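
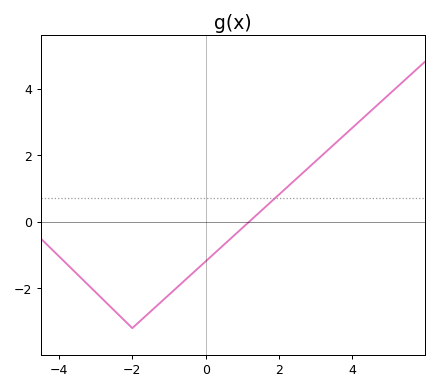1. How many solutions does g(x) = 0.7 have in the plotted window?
1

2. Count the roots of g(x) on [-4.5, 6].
1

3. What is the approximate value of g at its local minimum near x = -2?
-3.2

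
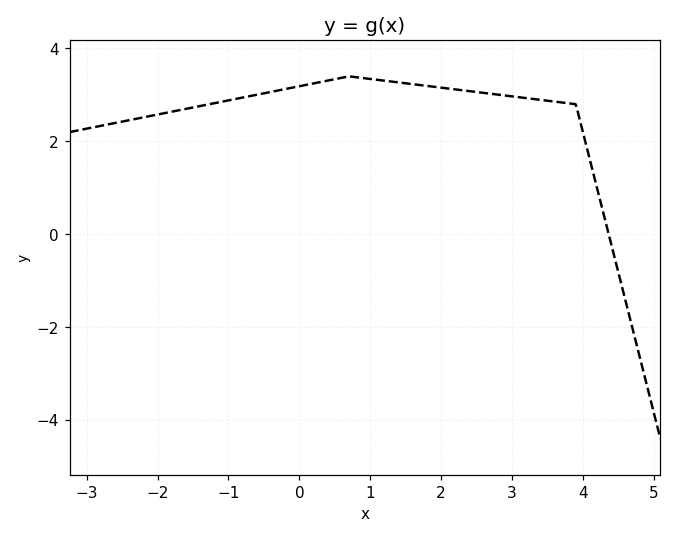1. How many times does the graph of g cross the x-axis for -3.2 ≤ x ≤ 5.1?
1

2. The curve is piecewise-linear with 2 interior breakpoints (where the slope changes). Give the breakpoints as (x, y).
(0.7, 3.4); (3.9, 2.8)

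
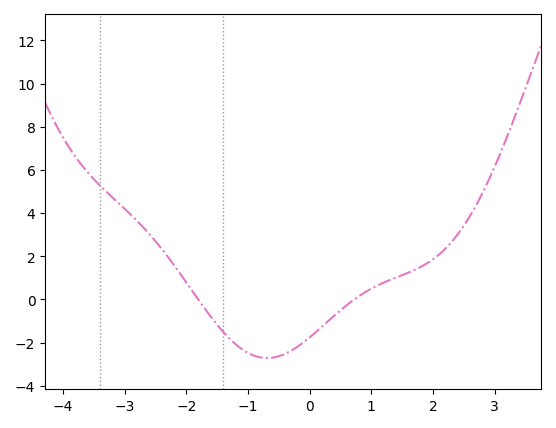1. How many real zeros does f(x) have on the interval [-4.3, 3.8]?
2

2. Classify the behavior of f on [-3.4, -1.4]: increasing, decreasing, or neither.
decreasing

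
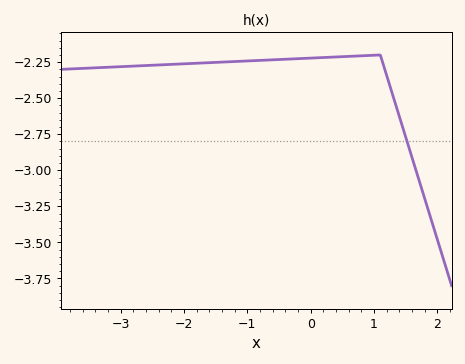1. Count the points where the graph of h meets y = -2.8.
1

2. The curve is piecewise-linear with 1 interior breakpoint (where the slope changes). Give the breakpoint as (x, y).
(1.1, -2.2)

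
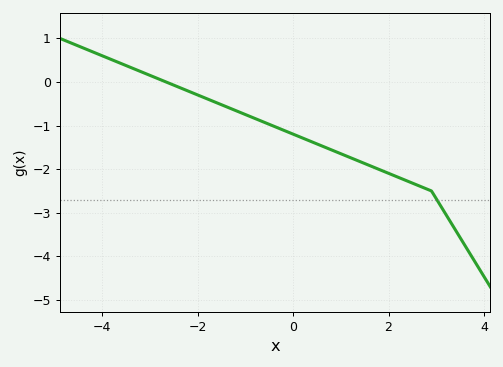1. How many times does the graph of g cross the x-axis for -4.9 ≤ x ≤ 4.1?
1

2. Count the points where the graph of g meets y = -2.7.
1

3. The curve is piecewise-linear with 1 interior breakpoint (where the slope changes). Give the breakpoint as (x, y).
(2.9, -2.5)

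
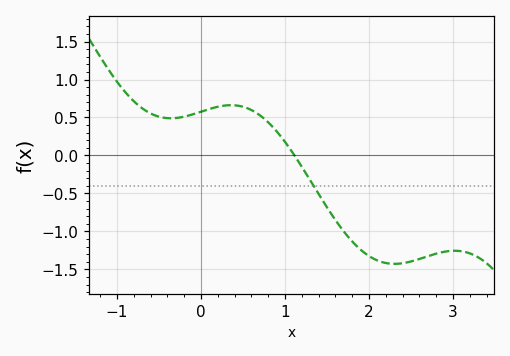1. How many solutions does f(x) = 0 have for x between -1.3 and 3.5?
1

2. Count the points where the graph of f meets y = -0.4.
1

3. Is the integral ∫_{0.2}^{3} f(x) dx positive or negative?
negative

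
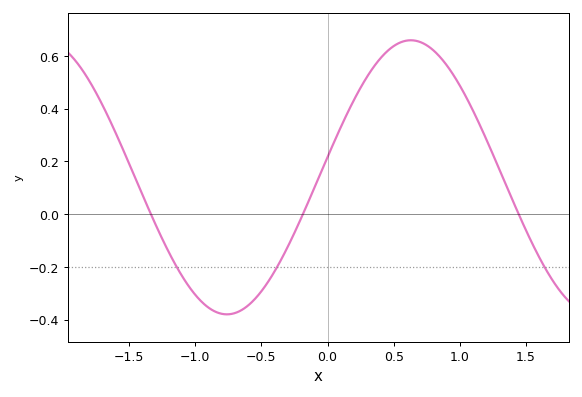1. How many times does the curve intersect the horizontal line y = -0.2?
3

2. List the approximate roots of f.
-1.34, -0.187, 1.44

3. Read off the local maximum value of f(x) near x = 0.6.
0.66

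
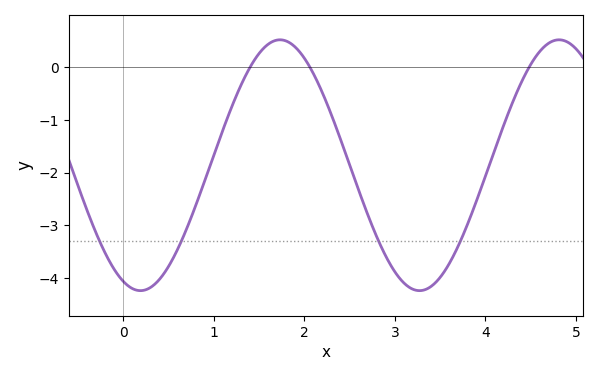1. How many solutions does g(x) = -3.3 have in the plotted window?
4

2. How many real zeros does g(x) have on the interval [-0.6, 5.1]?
3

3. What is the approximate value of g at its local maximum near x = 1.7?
0.5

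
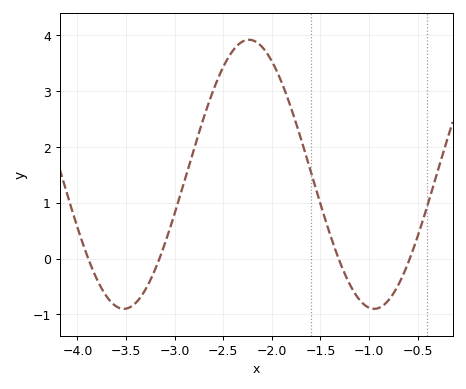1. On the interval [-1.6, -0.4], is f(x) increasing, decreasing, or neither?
neither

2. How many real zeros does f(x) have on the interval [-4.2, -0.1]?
4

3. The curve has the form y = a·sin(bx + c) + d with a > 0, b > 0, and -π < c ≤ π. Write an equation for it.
y = 2.41sin(2.44x + 0.742) + 1.51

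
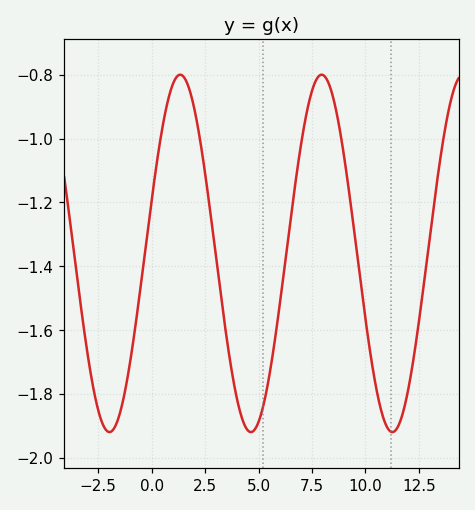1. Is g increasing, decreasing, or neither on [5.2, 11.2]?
neither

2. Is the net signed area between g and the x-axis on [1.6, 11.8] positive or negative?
negative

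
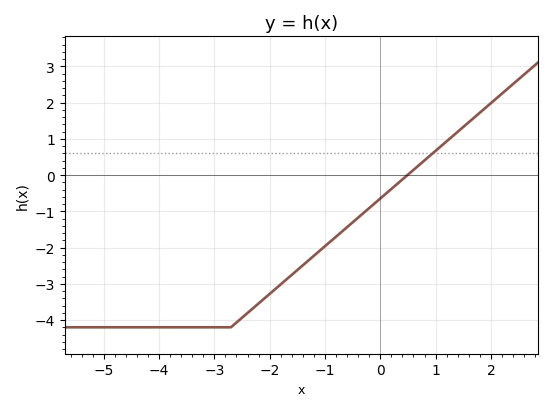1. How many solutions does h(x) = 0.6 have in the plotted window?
1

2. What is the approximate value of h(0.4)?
-0.1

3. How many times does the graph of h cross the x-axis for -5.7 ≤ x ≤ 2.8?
1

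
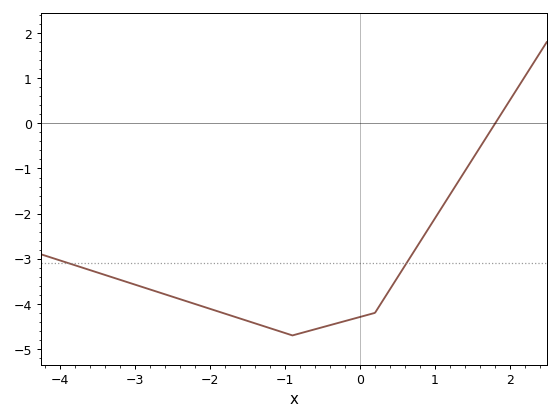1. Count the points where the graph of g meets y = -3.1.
2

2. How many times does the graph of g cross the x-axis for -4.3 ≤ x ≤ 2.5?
1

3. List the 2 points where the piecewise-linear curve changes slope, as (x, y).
(-0.9, -4.7); (0.2, -4.2)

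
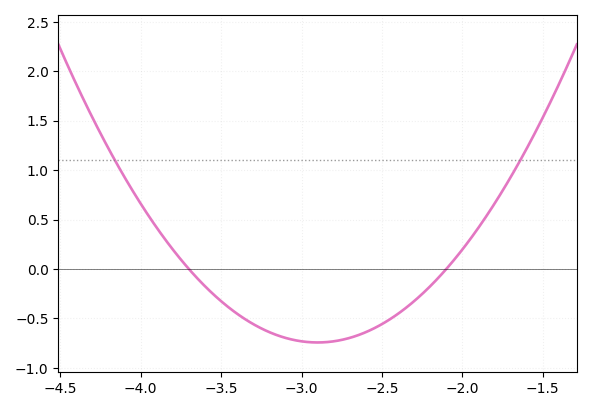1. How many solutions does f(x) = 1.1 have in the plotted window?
2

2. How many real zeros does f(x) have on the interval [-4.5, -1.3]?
2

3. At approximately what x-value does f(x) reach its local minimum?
-2.9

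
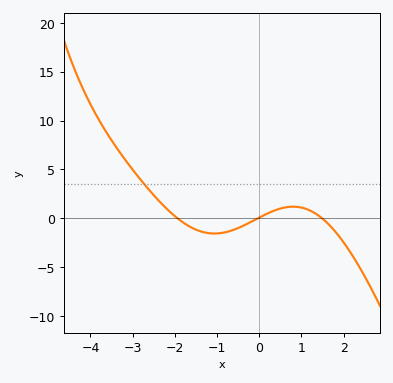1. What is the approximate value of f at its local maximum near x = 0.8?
1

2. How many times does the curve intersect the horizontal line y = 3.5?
1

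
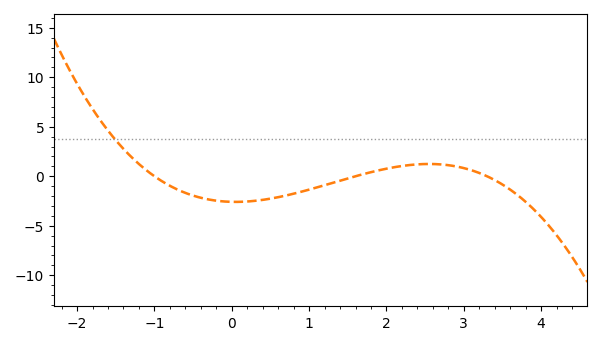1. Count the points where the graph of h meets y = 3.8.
1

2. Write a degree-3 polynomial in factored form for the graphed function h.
y = -0.49(x + 1)(x - 1.6)(x - 3.3)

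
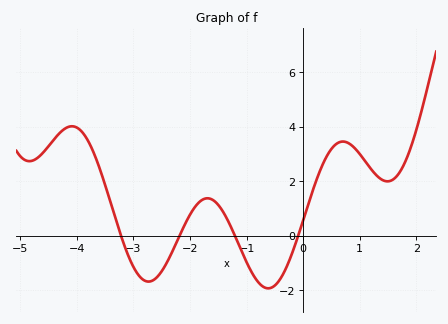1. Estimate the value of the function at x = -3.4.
1.2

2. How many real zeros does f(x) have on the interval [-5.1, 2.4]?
4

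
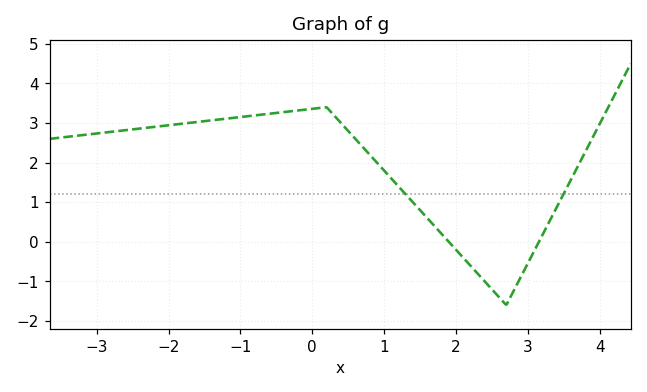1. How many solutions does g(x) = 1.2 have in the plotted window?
2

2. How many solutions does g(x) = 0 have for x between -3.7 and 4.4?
2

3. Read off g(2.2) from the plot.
-0.6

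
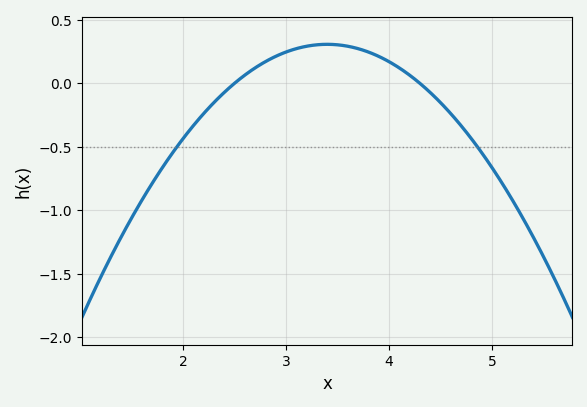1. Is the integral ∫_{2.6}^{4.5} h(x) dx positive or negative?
positive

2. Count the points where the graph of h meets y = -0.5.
2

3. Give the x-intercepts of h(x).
2.5, 4.3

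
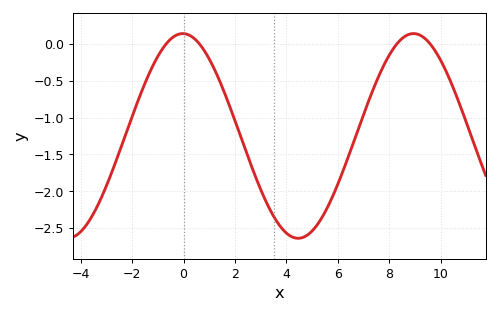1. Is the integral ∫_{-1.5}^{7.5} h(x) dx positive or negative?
negative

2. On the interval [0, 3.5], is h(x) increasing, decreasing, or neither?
decreasing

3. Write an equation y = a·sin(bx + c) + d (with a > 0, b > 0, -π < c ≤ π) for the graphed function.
y = 1.39sin(0.7x + 1.6) - 1.25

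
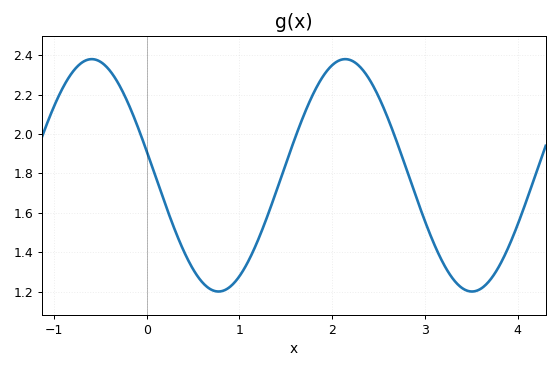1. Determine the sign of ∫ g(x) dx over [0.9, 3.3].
positive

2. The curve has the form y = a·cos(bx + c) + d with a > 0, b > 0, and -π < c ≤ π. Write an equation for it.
y = 0.59cos(2.3x + 1.4) + 1.79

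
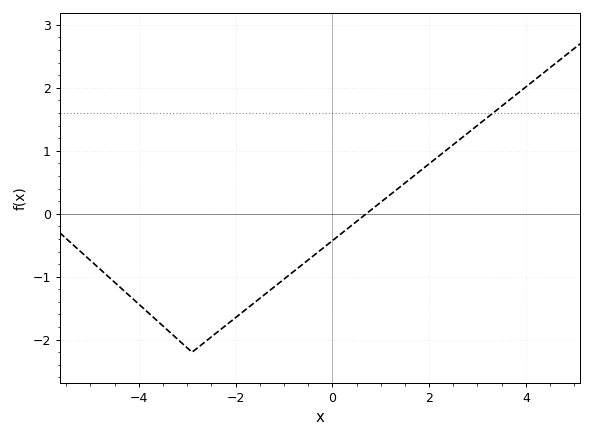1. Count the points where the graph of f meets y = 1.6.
1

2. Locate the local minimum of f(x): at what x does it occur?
-2.9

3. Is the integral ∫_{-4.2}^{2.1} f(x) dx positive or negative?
negative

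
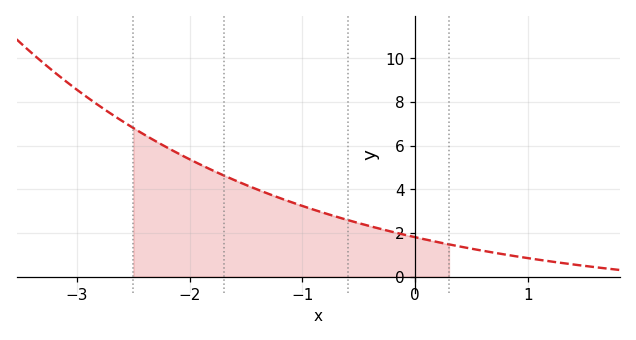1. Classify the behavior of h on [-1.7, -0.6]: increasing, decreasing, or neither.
decreasing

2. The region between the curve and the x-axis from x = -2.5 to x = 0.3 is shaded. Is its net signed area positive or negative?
positive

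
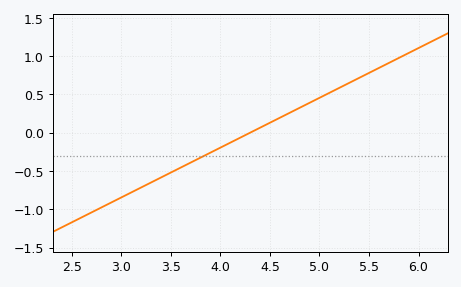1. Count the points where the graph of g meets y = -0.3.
1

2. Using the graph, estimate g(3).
-0.85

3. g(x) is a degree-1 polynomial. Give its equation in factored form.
y = 0.65(x - 4.3)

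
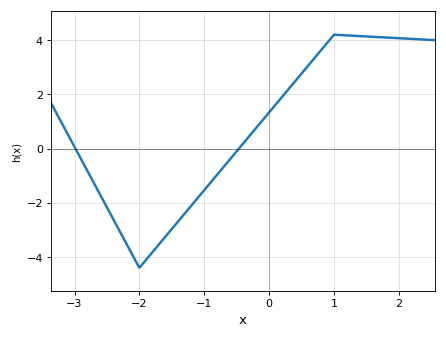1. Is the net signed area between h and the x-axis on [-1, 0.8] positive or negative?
positive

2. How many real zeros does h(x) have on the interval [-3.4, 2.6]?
2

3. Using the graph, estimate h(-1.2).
-2.2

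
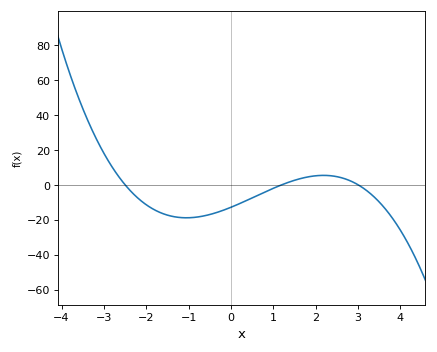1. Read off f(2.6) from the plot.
4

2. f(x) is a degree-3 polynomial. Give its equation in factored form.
y = -1.43(x + 2.5)(x - 1.2)(x - 3)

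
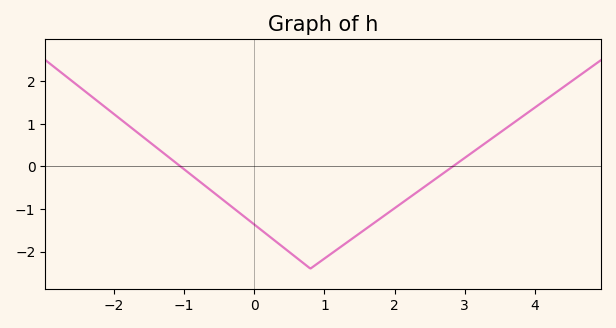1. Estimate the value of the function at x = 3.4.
0.7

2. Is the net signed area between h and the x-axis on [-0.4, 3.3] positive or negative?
negative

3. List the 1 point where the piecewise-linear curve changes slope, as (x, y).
(0.8, -2.4)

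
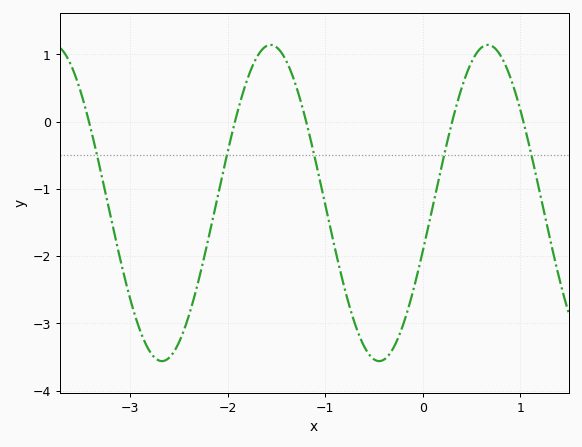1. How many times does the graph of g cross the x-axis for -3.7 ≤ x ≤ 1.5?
5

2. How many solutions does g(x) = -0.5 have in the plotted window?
5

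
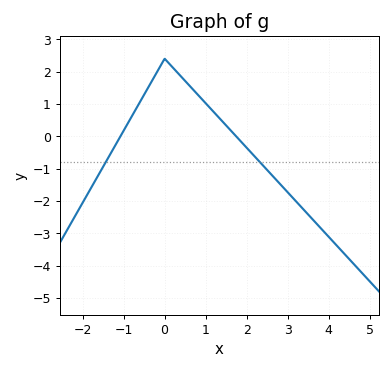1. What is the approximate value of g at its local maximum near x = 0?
2.4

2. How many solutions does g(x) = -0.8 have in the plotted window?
2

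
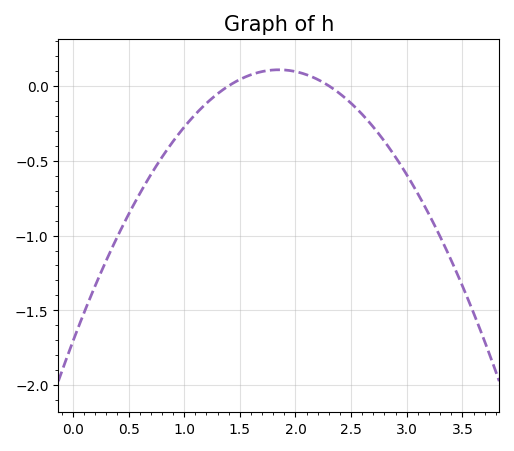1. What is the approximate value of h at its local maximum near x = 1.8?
0.1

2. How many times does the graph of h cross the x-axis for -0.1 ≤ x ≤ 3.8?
2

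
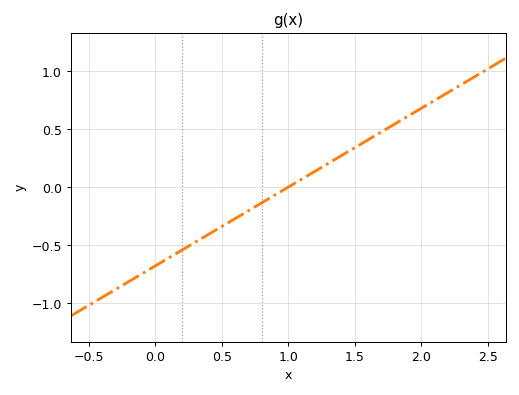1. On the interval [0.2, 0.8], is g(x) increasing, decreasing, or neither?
increasing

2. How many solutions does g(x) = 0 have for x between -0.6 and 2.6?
1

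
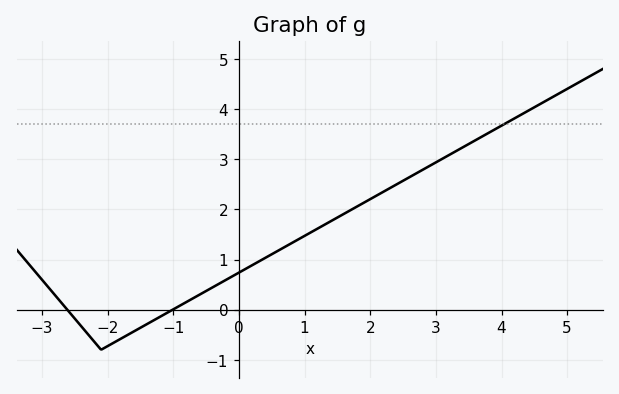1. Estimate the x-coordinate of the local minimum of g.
-2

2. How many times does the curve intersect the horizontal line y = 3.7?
1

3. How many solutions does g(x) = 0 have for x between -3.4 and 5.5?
2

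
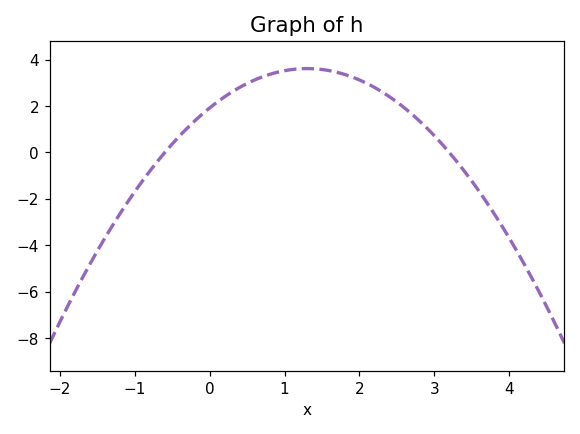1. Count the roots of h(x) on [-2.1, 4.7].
2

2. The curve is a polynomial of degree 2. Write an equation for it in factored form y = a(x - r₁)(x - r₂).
y = -1(x + 0.6)(x - 3.2)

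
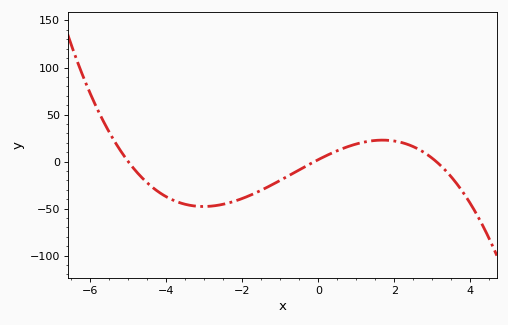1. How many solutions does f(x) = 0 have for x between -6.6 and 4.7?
3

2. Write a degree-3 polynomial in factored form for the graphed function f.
y = -1.35(x + 5)(x + 0.1)(x - 3.1)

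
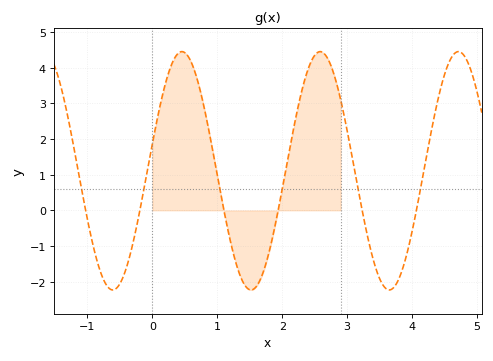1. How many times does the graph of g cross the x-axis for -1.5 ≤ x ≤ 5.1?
6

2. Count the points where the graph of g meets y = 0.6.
6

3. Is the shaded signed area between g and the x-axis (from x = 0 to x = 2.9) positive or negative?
positive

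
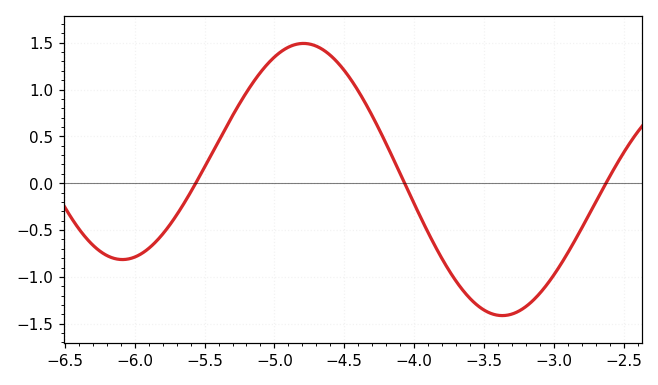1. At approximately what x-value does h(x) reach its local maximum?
-4.8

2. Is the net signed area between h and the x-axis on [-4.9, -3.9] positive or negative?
positive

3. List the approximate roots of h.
-5.6, -4.1, -2.6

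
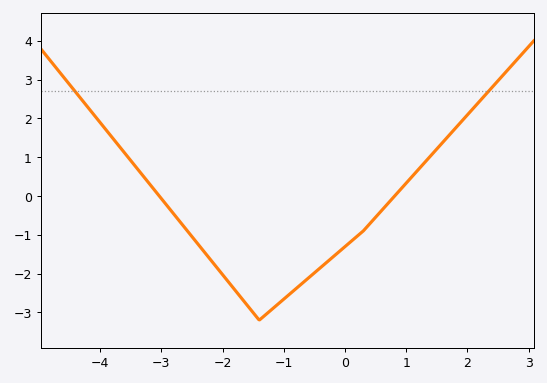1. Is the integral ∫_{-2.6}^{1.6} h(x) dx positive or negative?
negative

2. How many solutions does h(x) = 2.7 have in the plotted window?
2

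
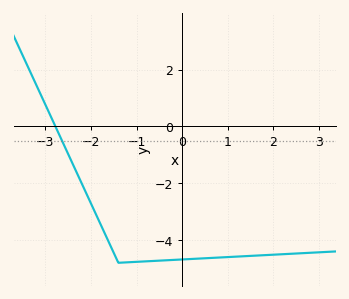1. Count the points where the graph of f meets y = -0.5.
1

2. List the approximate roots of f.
-2.78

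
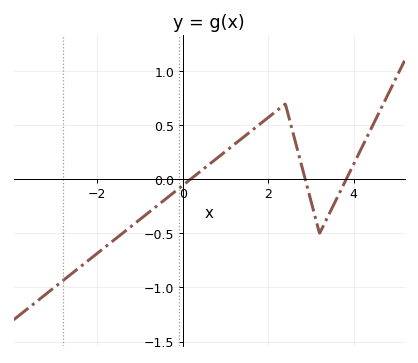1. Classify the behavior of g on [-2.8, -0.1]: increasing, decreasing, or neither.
increasing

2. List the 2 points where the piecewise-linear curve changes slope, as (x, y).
(2.4, 0.7); (3.2, -0.5)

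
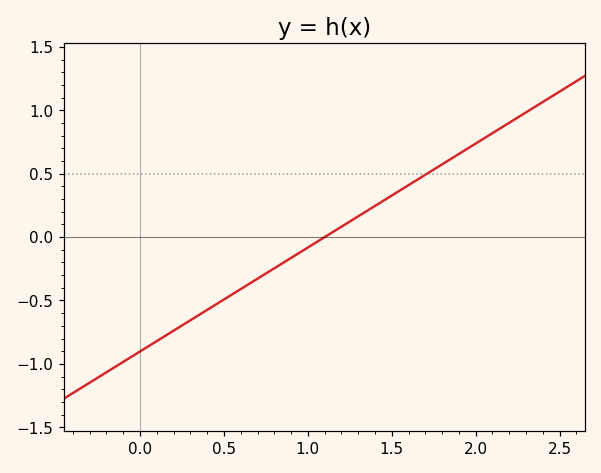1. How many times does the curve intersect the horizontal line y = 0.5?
1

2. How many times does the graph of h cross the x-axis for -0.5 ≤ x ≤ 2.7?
1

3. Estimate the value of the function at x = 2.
0.738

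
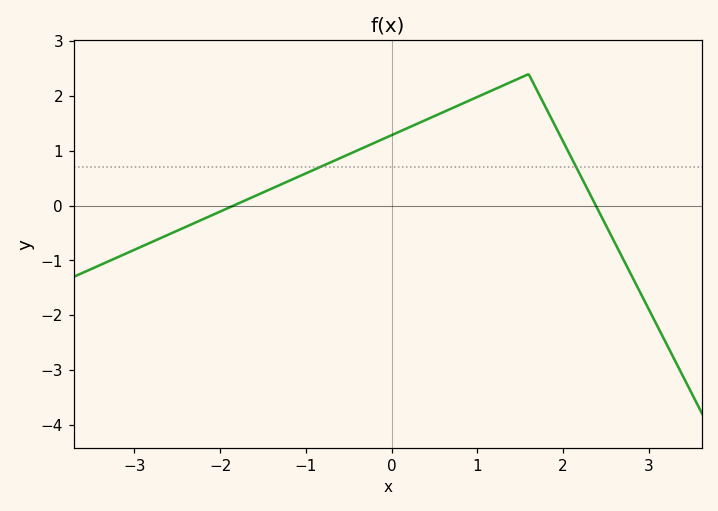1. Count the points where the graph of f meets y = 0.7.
2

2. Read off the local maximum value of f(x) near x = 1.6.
2.4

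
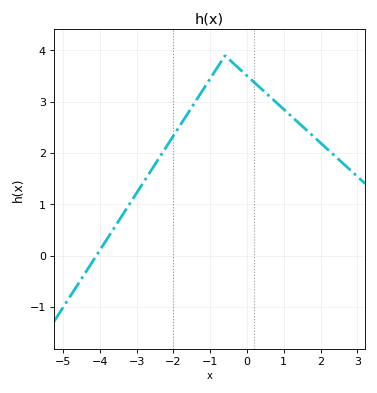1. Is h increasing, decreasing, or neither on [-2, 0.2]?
neither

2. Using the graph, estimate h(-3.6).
0.6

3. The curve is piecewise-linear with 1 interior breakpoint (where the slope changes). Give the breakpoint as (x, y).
(-0.6, 3.9)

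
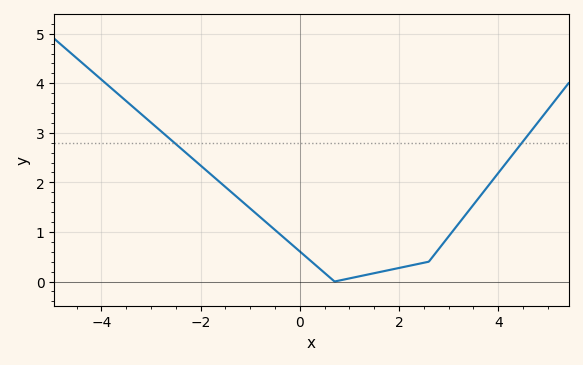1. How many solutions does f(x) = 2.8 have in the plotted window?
2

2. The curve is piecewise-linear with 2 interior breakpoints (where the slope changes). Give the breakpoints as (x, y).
(0.7, 0); (2.6, 0.4)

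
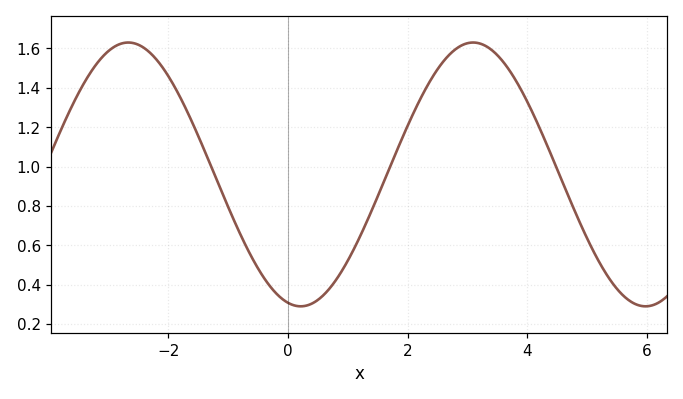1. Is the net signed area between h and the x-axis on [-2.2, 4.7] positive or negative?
positive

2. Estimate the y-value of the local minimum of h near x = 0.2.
0.29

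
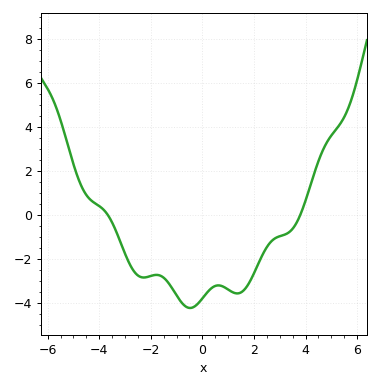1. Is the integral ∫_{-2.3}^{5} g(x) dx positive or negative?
negative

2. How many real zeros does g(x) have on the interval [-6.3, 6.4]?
2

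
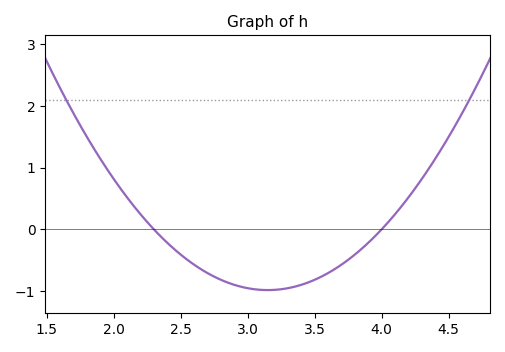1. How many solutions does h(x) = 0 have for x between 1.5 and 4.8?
2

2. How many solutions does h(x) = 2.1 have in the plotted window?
2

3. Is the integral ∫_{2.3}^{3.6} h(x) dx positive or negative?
negative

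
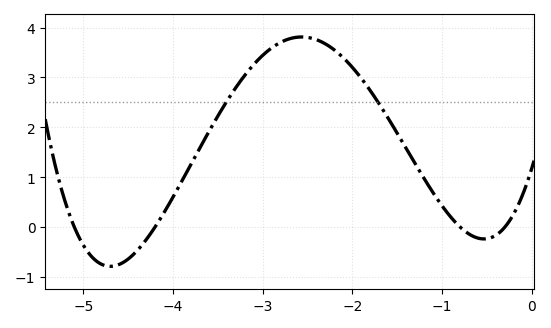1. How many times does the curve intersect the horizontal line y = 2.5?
2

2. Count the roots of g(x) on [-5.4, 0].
4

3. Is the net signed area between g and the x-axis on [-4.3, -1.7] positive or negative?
positive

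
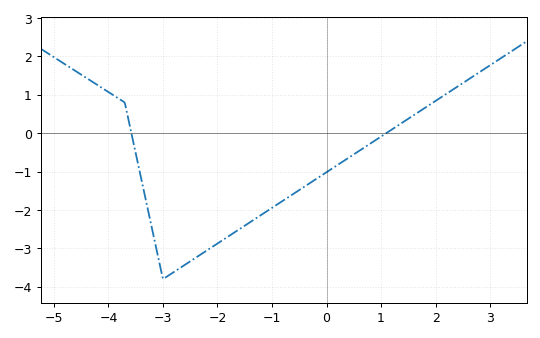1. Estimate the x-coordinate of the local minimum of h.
-3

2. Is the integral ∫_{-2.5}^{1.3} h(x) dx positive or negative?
negative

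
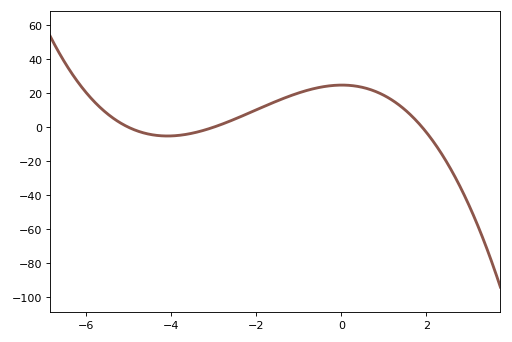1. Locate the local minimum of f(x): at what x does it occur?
-4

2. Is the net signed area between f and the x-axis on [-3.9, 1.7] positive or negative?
positive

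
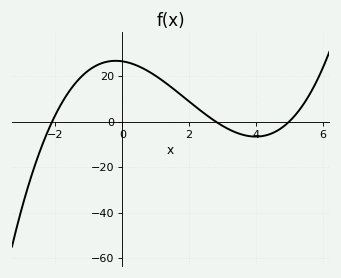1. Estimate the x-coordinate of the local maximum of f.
-0.199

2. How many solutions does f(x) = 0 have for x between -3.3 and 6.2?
3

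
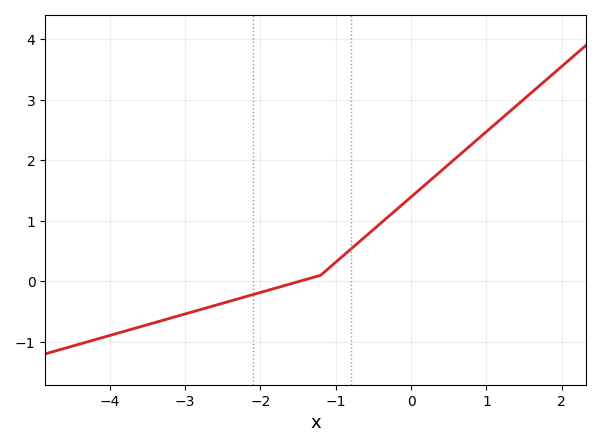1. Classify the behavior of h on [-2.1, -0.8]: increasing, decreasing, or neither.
increasing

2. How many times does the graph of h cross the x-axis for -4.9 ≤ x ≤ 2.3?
1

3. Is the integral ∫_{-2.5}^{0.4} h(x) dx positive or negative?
positive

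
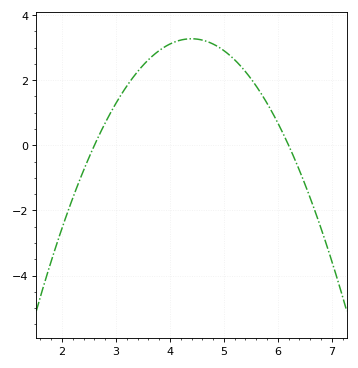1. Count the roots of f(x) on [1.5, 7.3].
2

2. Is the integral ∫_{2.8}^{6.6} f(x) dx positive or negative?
positive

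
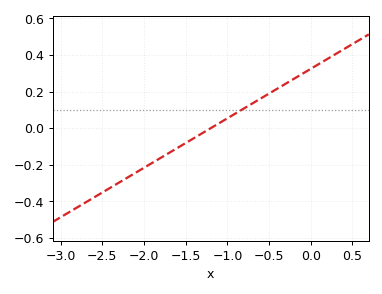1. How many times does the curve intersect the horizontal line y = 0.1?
1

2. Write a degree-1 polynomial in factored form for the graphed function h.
y = 0.27(x + 1.2)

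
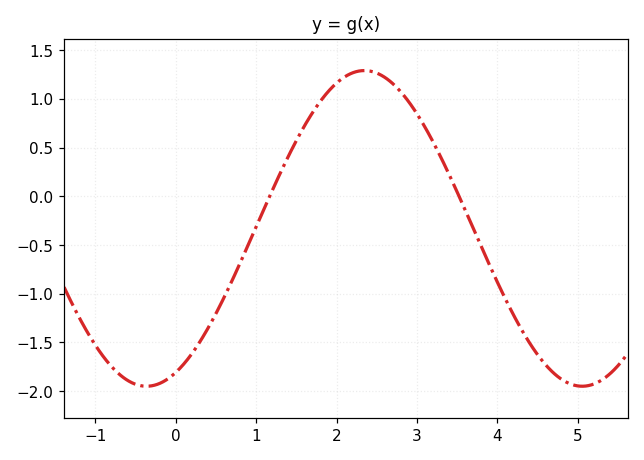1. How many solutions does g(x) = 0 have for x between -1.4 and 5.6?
2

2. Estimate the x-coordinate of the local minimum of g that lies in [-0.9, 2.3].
-0.4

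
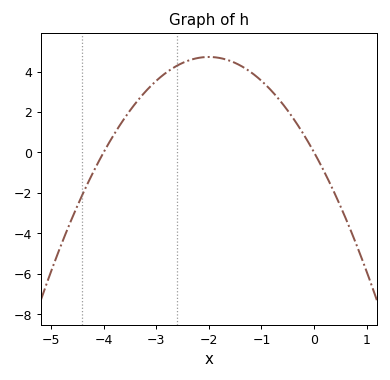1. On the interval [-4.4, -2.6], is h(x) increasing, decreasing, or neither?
increasing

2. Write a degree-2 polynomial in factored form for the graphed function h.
y = -1.18(x + 4)(x - 0)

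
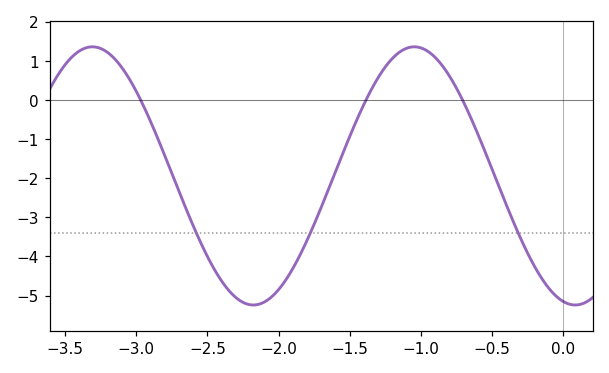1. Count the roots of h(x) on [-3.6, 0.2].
3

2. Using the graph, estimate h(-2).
-4.85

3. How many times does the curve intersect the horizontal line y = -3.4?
3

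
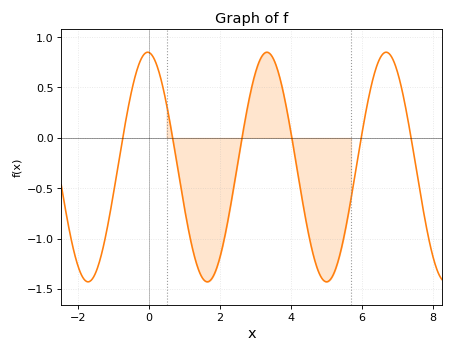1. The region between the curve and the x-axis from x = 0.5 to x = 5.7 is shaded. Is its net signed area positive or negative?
negative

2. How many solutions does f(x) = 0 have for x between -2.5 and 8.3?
6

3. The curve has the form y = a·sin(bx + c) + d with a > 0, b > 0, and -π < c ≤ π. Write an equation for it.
y = 1.14sin(1.9x + 1.6) - 0.29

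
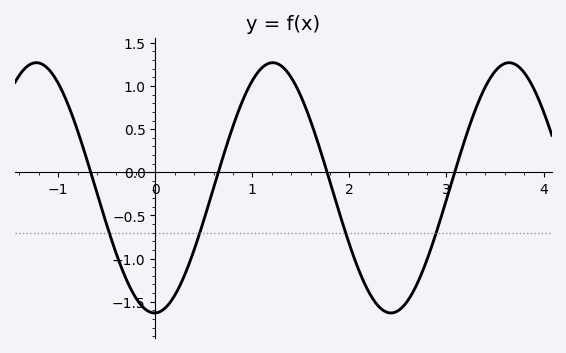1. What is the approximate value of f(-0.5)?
-0.6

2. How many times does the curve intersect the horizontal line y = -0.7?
4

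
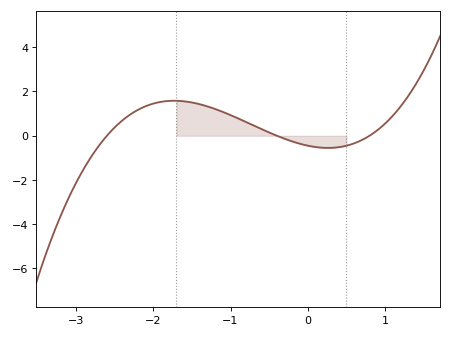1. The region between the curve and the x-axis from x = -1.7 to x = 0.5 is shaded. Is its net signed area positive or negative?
positive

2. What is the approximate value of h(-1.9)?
1.6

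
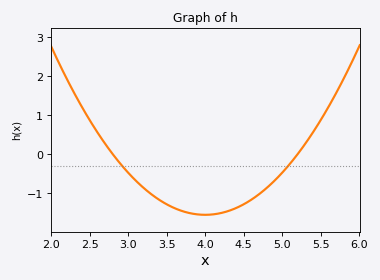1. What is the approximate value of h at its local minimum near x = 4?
-1.6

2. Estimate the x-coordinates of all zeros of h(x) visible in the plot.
2.8, 5.2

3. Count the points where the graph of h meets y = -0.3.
2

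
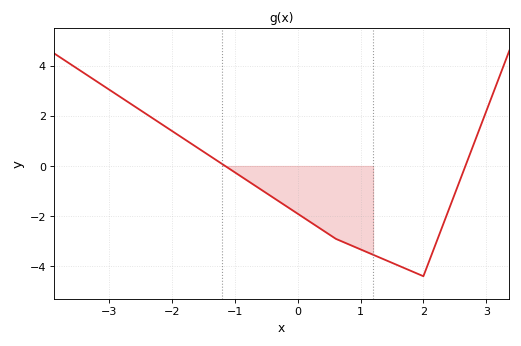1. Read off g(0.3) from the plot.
-2.4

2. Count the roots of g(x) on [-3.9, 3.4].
2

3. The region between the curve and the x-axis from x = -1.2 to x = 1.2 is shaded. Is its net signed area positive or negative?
negative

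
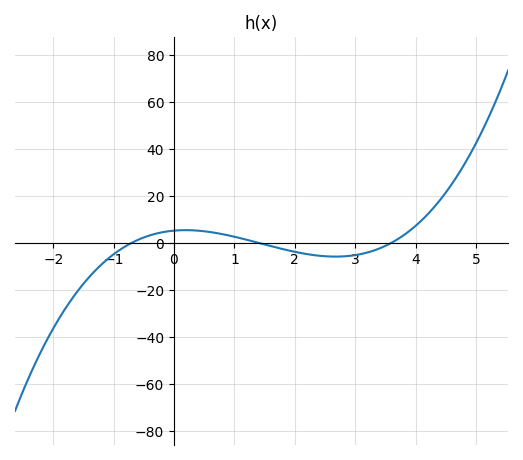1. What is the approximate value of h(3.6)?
0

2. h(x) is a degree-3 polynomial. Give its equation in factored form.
y = 1.47(x + 0.7)(x - 1.4)(x - 3.6)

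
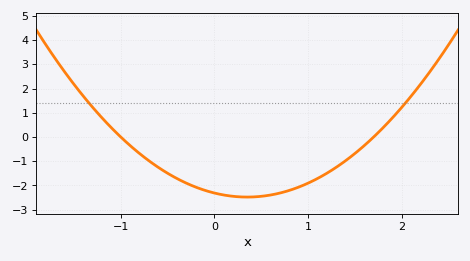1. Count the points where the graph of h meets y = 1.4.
2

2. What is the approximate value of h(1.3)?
-1.3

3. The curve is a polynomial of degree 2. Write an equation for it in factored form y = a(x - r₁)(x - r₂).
y = 1.36(x + 1)(x - 1.7)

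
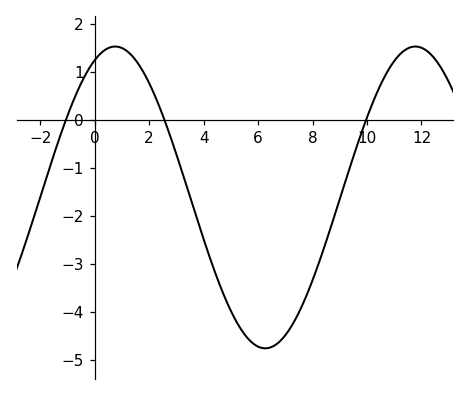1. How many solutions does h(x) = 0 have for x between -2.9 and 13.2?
3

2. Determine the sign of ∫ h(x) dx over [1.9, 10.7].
negative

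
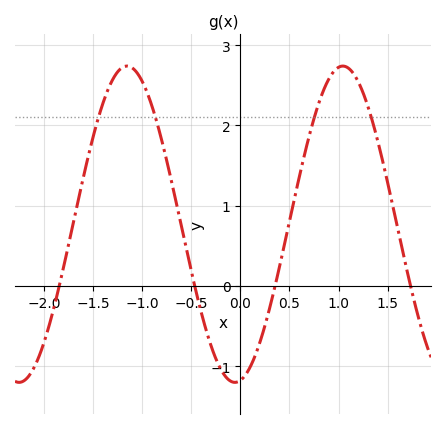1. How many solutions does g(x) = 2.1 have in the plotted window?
4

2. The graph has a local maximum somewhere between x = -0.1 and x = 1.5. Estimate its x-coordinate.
1.04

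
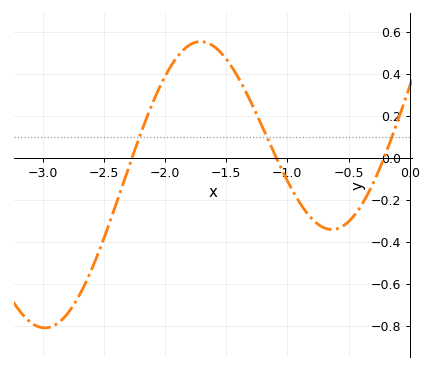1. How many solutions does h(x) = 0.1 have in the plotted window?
3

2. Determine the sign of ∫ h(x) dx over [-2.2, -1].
positive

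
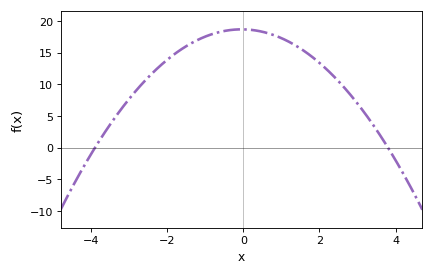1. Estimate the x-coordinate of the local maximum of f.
-0.05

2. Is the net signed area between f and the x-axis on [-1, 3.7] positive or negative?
positive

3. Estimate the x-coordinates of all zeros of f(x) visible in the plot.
-3.9, 3.8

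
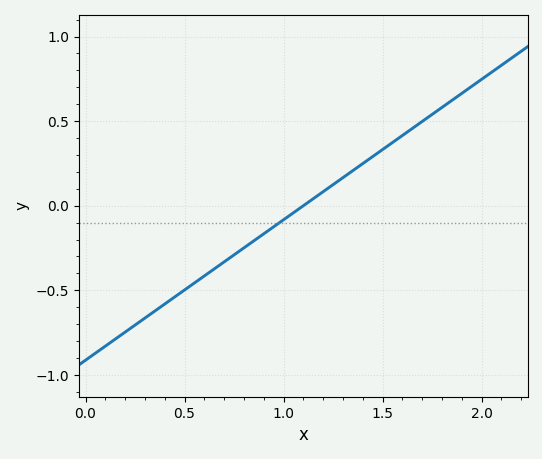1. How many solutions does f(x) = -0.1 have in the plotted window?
1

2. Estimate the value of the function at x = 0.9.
-0.15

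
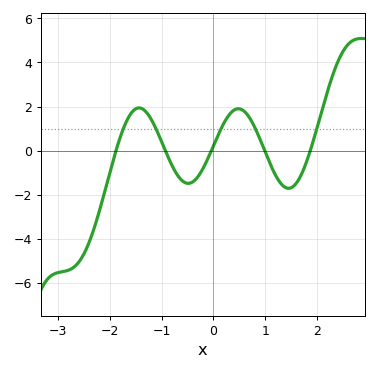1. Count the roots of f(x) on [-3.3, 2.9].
5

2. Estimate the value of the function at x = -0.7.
-1.08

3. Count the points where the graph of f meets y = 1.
5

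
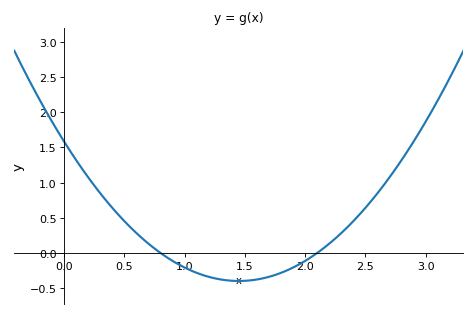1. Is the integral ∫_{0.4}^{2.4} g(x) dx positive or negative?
negative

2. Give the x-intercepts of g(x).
0.8, 2.1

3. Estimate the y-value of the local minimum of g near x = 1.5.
-0.4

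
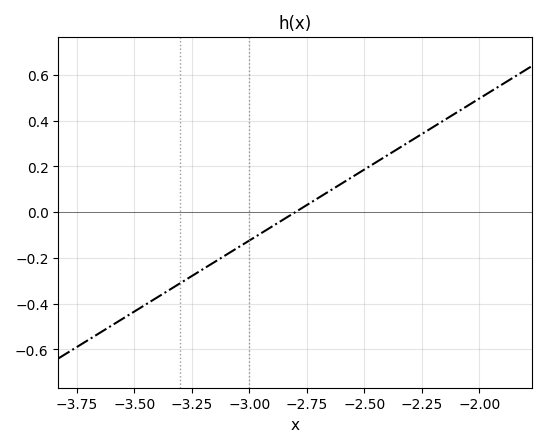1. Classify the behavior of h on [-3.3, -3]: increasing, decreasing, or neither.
increasing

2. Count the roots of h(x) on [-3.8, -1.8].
1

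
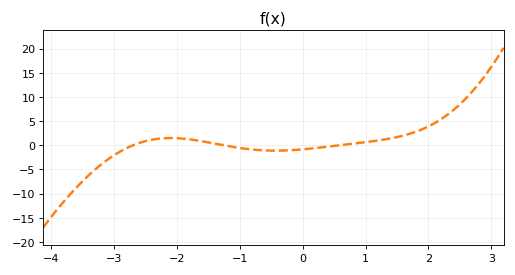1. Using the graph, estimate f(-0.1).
-0.952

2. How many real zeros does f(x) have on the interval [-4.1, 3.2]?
3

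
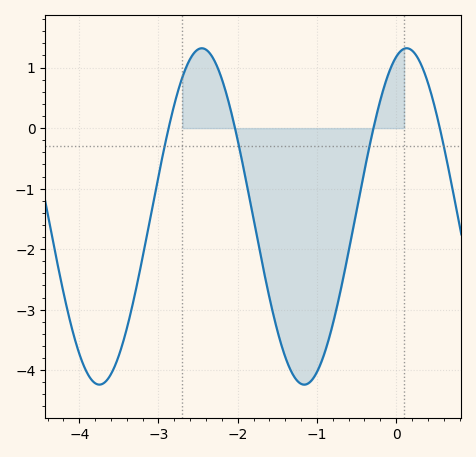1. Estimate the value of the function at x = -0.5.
-1.4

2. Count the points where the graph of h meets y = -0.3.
4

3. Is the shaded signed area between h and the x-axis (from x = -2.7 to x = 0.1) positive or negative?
negative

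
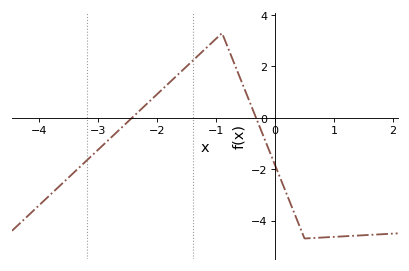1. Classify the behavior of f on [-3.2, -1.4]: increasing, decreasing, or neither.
increasing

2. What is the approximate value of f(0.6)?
-4.6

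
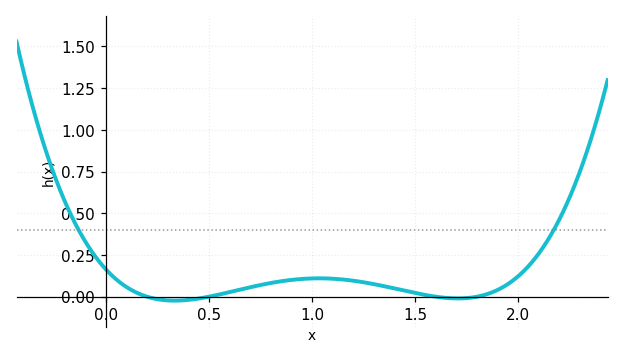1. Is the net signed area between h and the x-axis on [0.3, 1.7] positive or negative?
positive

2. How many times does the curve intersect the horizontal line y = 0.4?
2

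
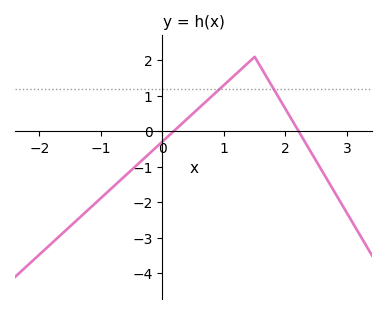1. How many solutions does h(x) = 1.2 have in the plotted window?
2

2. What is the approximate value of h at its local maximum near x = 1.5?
2.1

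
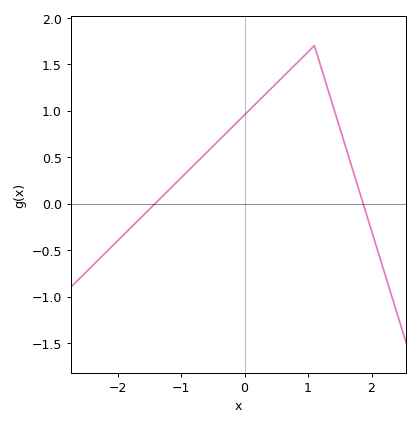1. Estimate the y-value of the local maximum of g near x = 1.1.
1.7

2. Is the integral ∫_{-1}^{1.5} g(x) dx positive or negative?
positive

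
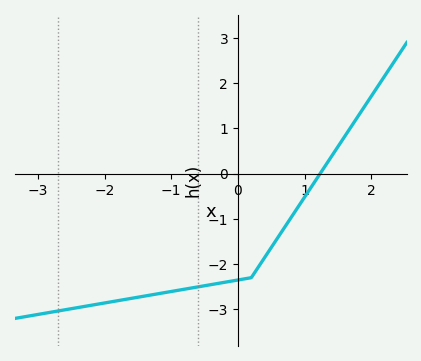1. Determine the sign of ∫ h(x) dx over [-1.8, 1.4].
negative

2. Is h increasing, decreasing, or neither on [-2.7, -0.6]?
increasing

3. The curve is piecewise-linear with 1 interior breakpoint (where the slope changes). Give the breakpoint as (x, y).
(0.2, -2.3)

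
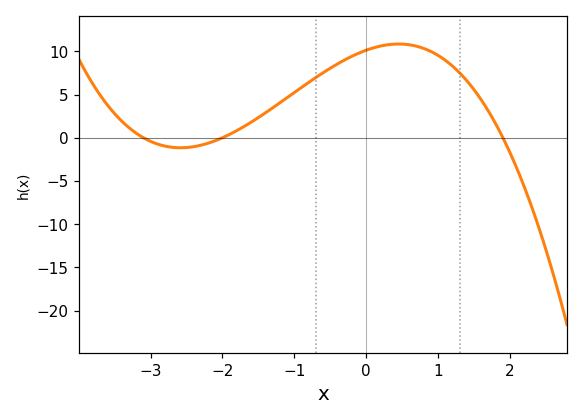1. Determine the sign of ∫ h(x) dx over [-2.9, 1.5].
positive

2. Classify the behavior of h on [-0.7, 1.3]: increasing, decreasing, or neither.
neither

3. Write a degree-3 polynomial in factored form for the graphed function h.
y = -0.86(x + 3.1)(x + 2)(x - 1.9)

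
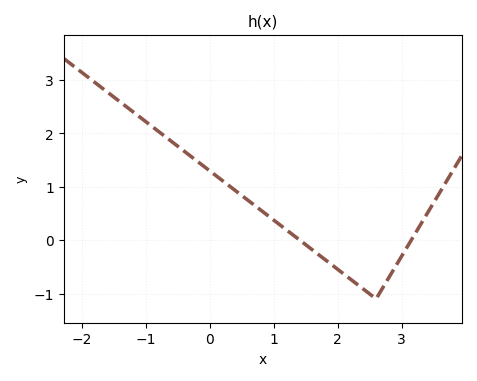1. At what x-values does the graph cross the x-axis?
1.41, 3.15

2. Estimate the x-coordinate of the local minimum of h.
2.6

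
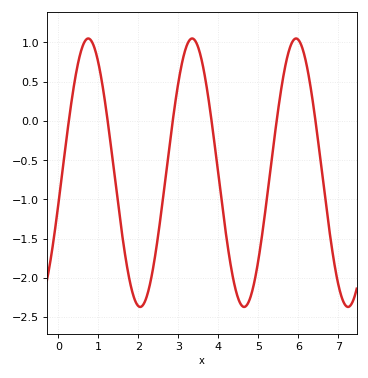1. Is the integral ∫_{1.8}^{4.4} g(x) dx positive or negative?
negative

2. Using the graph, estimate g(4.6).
-2.36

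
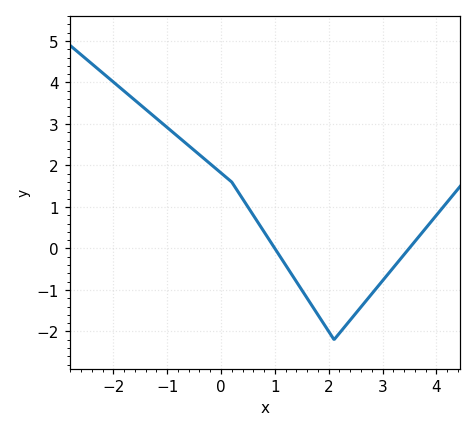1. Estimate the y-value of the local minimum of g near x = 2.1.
-2.2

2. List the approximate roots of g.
1, 3.5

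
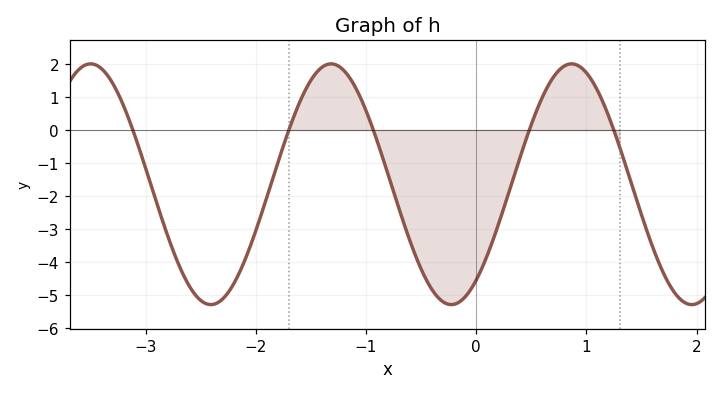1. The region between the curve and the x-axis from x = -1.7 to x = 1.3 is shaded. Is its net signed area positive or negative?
negative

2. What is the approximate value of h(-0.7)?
-2.38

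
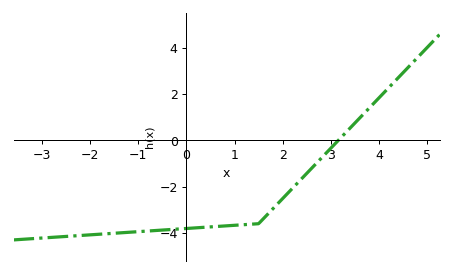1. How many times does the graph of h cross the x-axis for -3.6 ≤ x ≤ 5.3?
1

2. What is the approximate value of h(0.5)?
-3.74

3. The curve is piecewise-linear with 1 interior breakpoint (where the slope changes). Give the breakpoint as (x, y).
(1.5, -3.6)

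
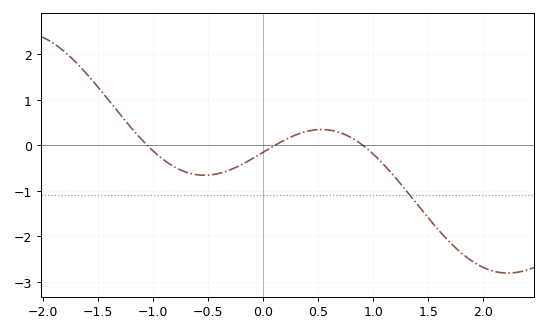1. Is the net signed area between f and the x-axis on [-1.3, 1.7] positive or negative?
negative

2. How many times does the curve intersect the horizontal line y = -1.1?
1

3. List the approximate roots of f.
-1.1, 0.1, 0.9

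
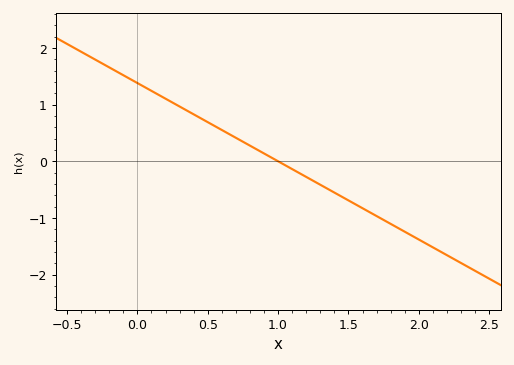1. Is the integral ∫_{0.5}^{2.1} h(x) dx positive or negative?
negative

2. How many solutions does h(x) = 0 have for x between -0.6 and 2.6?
1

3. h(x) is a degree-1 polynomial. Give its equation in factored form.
y = -1.38(x - 1)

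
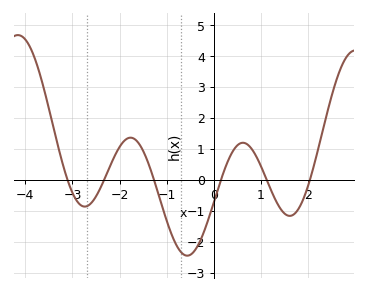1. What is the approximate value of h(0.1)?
-0.247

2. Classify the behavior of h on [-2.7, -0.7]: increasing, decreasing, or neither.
neither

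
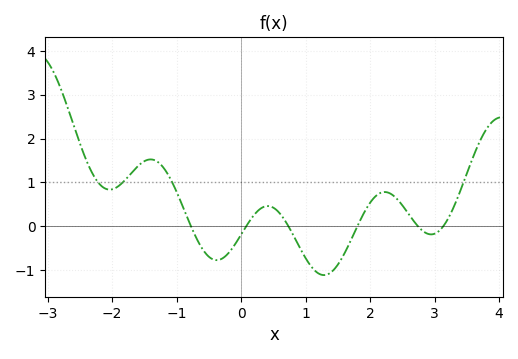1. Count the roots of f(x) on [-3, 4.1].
6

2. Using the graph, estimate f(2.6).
0.274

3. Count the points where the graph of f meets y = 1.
4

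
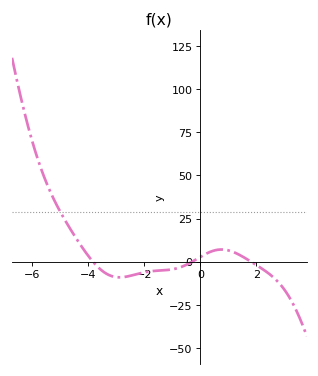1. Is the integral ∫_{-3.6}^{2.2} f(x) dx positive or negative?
negative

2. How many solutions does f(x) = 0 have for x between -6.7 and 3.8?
3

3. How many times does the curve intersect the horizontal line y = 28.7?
1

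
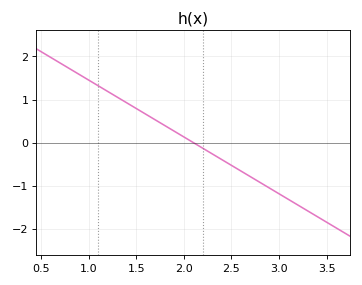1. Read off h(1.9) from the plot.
0.3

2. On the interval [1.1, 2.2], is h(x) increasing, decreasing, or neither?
decreasing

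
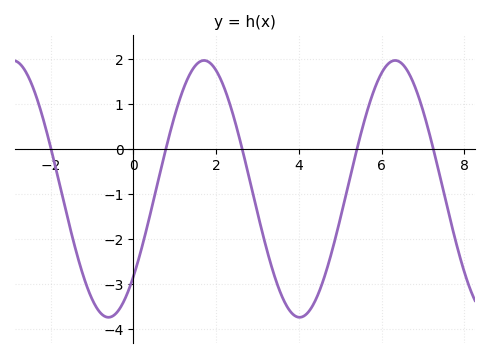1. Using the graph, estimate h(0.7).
-0.3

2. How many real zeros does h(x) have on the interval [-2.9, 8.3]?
5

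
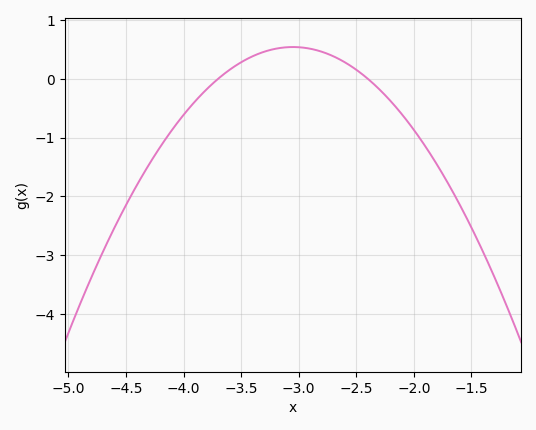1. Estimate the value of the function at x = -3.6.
0.154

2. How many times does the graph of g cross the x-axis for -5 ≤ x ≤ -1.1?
2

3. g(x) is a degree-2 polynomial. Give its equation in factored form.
y = -1.28(x + 3.7)(x + 2.4)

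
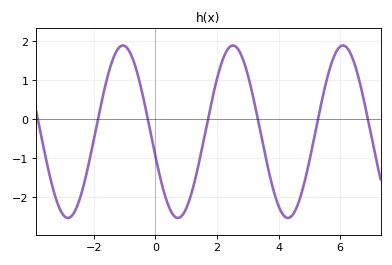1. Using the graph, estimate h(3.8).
-1.72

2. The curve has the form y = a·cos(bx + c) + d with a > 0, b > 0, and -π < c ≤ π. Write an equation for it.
y = 2.21cos(1.76x + 1.85) - 0.32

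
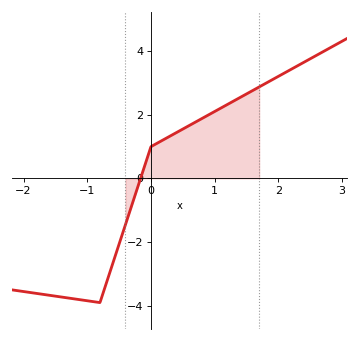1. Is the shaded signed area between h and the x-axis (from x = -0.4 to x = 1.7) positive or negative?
positive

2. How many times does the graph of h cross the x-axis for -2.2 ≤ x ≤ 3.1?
1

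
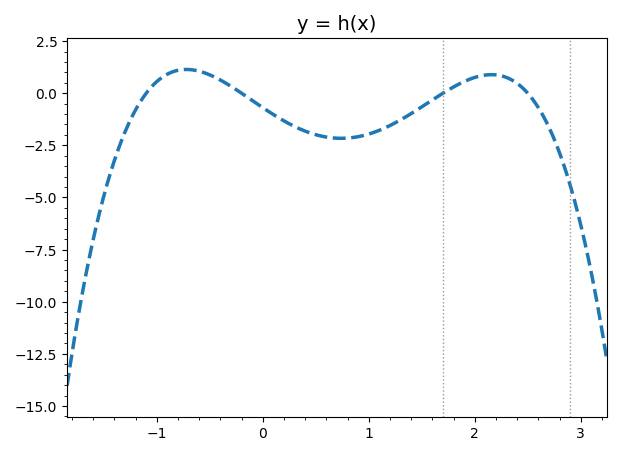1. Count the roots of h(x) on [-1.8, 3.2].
4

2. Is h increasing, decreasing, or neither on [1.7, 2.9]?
neither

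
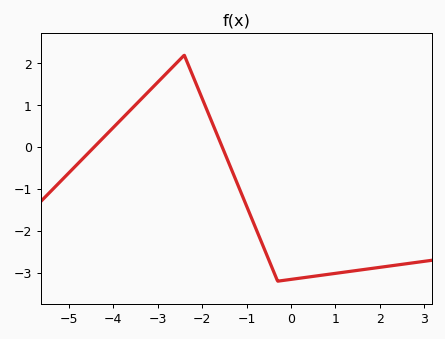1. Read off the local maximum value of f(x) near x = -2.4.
2.2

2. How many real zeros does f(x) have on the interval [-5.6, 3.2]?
2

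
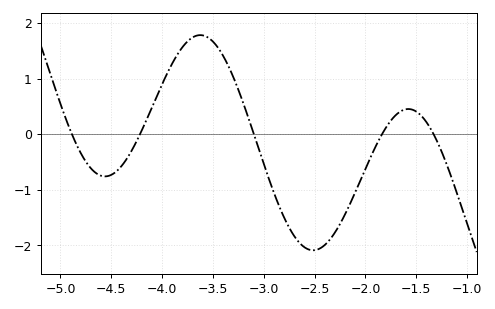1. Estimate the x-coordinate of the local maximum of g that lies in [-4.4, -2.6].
-3.63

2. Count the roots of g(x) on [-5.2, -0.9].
5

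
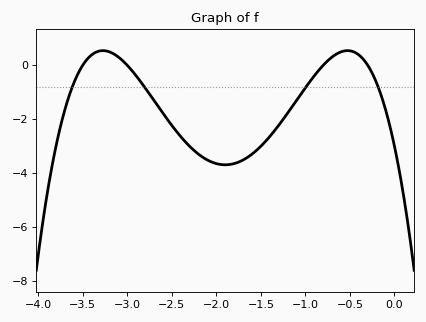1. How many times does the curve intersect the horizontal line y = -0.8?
4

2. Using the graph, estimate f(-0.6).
0.4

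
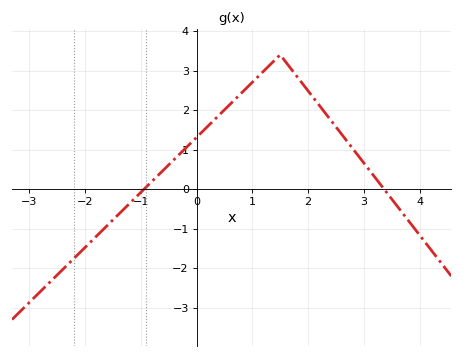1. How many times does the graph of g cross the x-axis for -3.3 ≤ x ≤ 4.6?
2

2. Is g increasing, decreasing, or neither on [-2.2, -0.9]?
increasing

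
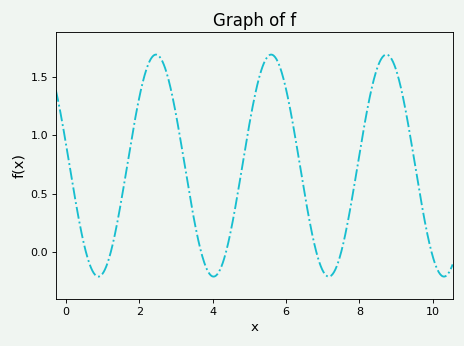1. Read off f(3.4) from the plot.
0.45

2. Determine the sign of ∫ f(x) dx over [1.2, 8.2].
positive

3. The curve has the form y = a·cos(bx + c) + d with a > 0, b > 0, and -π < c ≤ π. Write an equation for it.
y = 0.95cos(2x + 1.4) + 0.74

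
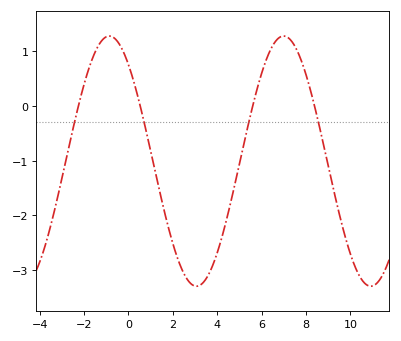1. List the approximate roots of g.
-2.2, 0.6, 5.6, 8.4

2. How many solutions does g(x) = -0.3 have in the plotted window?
4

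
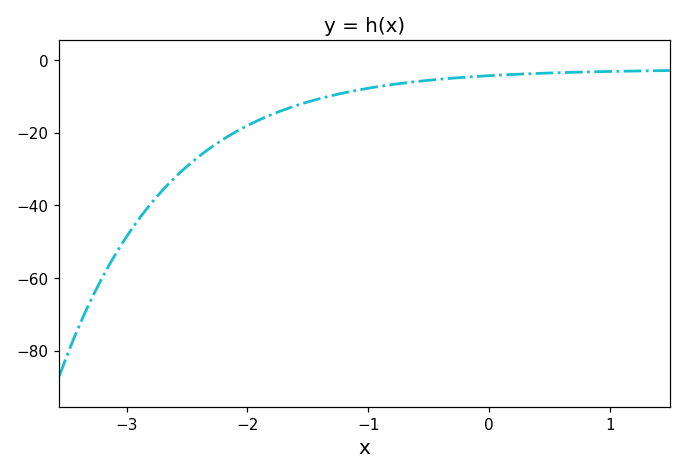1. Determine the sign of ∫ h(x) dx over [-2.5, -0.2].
negative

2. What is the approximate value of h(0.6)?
-3.49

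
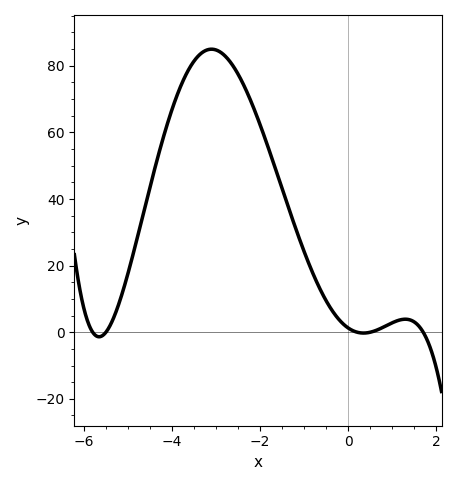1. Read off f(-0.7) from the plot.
14.6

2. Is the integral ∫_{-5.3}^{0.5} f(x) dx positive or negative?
positive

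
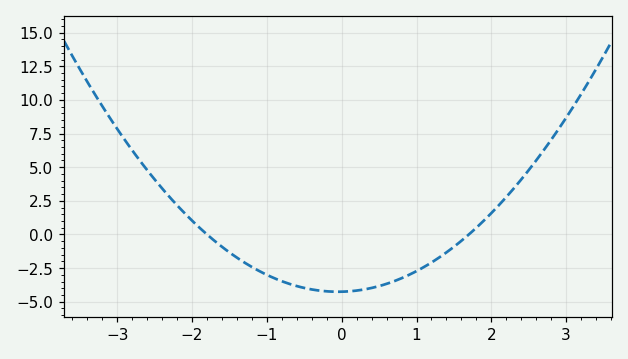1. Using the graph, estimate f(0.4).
-4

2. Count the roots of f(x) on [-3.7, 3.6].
2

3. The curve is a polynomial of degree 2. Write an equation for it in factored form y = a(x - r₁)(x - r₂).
y = 1.39(x + 1.8)(x - 1.7)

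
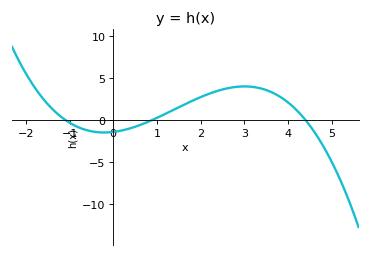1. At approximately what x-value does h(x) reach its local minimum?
-0.207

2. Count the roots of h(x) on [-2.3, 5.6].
3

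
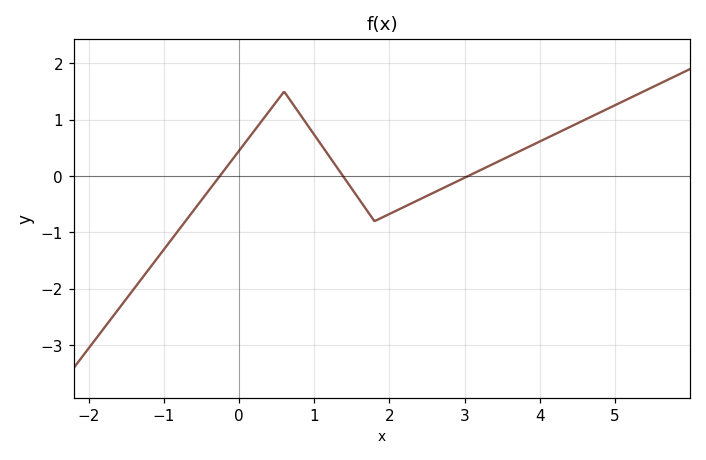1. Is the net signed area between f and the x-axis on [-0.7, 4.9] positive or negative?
positive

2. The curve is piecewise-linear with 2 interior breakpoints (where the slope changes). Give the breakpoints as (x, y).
(0.6, 1.5); (1.8, -0.8)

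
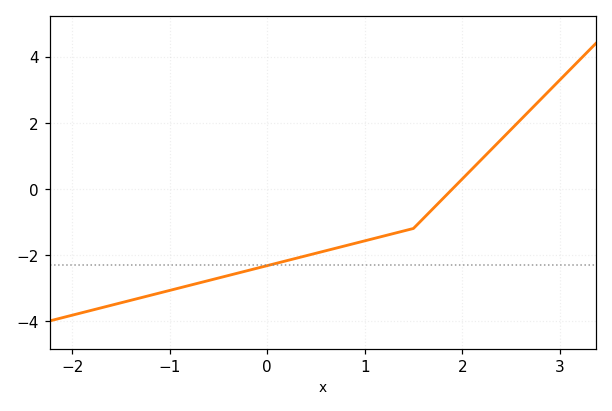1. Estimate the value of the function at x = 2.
0.298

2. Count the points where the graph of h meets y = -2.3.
1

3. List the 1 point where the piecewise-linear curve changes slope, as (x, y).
(1.5, -1.2)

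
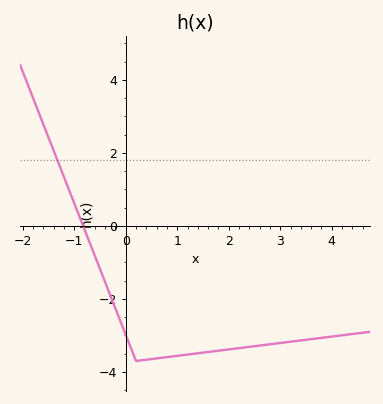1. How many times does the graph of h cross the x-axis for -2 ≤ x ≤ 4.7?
1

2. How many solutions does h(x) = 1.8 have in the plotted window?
1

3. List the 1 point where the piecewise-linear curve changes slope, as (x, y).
(0.2, -3.7)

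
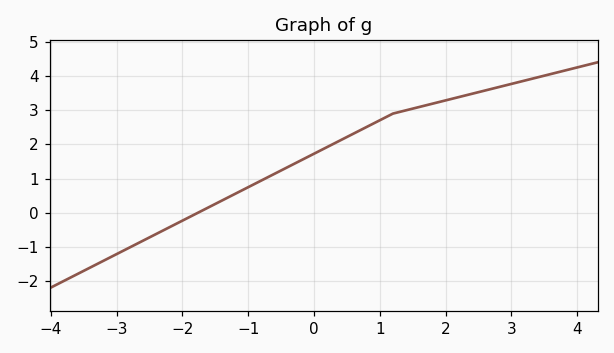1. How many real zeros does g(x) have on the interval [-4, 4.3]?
1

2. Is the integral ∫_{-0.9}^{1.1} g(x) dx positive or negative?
positive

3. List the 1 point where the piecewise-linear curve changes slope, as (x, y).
(1.2, 2.9)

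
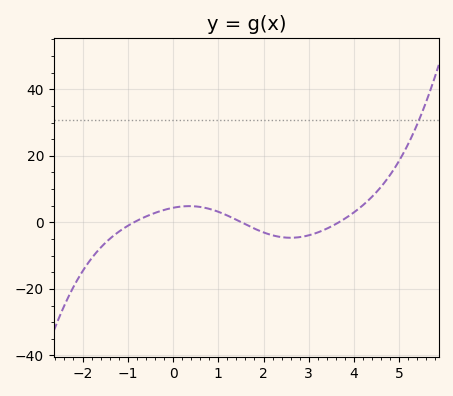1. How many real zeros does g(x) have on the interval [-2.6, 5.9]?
3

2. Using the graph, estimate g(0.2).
4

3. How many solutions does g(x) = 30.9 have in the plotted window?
1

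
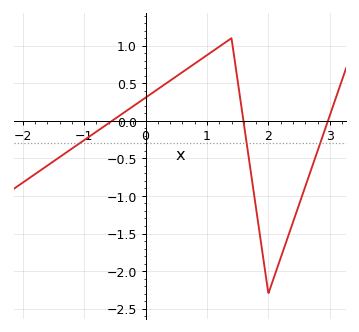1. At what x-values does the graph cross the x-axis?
-0.544, 1.59, 2.97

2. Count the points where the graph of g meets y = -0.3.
3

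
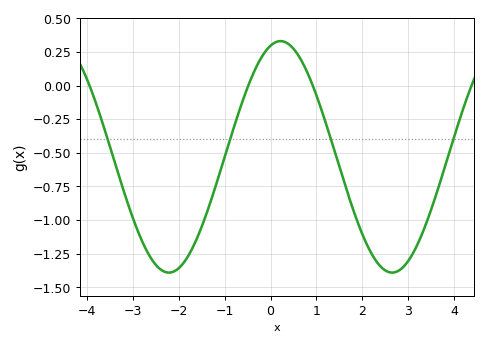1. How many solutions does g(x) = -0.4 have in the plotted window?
4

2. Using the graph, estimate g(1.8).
-0.92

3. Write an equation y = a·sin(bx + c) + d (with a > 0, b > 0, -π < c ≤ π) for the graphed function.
y = 0.86sin(1.29x + 1.29) - 0.53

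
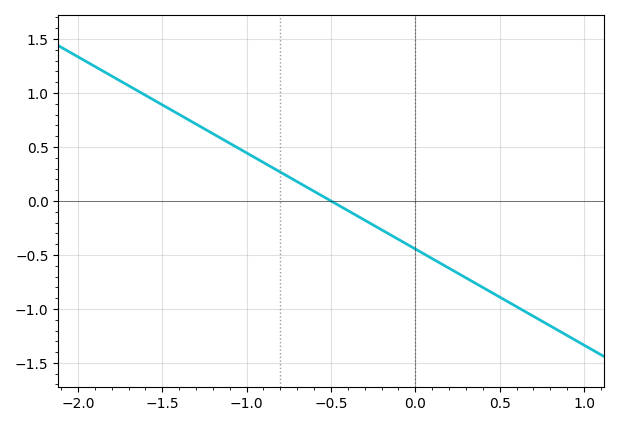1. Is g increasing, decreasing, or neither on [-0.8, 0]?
decreasing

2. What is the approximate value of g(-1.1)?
0.534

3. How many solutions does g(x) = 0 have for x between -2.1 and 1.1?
1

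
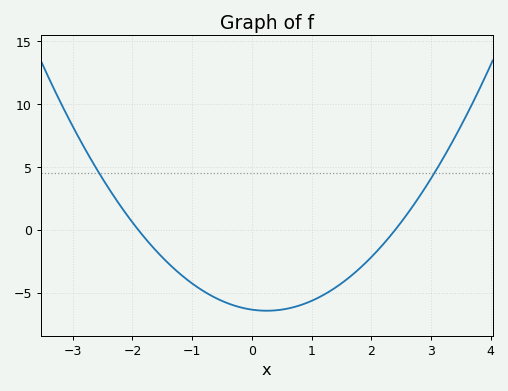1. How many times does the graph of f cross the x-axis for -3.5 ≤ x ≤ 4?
2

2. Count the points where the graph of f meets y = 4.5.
2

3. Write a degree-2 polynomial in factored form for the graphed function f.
y = 1.39(x + 1.9)(x - 2.4)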